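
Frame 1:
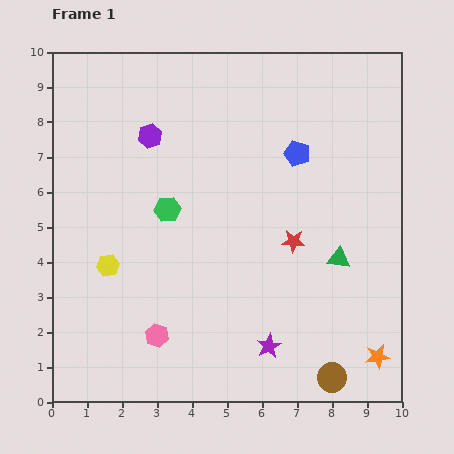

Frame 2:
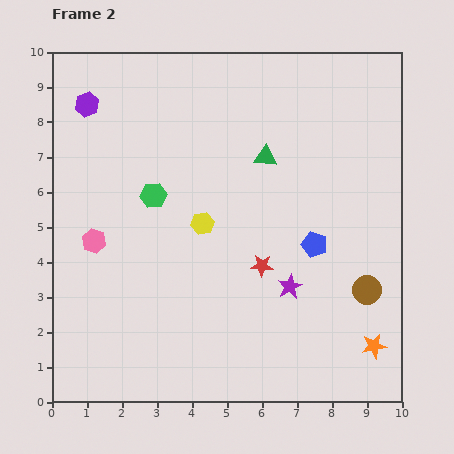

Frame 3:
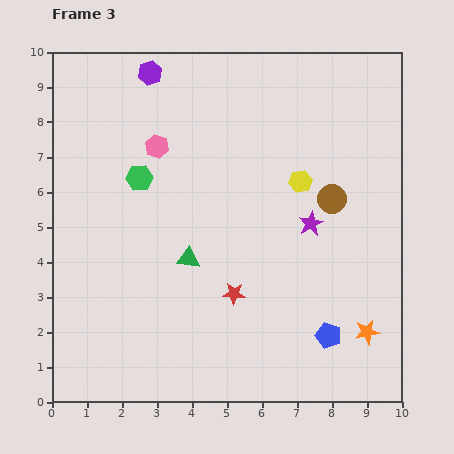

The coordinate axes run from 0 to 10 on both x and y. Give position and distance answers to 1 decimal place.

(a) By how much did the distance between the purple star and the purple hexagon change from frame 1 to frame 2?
+0.9

Distance in frame 1: 6.9. Distance in frame 2: 7.8.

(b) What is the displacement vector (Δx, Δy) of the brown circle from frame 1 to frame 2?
(1.0, 2.5)

The brown circle was at (8.0, 0.7) in frame 1 and (9.0, 3.2) in frame 2.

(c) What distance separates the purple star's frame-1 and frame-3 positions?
3.7

The purple star moved from (6.2, 1.6) to (7.4, 5.1), a distance of √(1.2² + 3.5²) ≈ 3.7.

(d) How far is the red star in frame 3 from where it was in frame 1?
2.3

The red star moved from (6.9, 4.6) to (5.2, 3.1), a distance of √(1.7² + 1.5²) ≈ 2.3.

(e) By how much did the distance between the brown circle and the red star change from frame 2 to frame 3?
+0.8

Distance in frame 2: 3.1. Distance in frame 3: 3.9.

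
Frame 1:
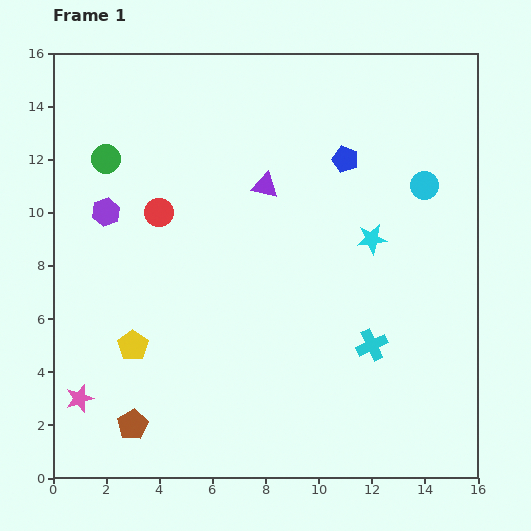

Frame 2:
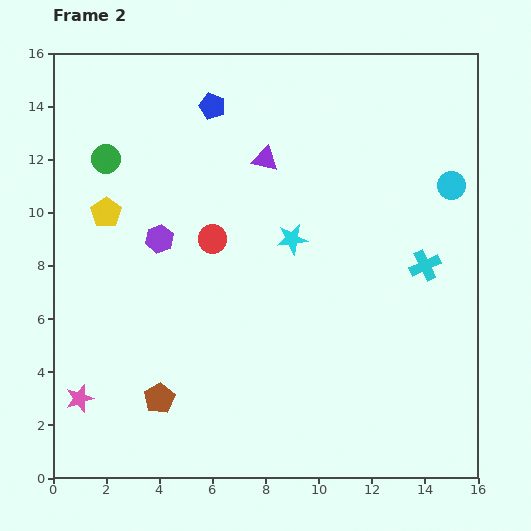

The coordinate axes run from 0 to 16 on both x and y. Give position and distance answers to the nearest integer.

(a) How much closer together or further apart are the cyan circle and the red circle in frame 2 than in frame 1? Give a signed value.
-1

Distance in frame 1: 10. Distance in frame 2: 9.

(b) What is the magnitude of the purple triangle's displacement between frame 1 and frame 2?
1

The purple triangle moved from (8, 11) to (8, 12), a distance of √(0² + 1²) ≈ 1.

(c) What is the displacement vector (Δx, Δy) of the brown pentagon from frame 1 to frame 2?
(1, 1)

The brown pentagon was at (3, 2) in frame 1 and (4, 3) in frame 2.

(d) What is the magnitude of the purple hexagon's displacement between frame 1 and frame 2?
2

The purple hexagon moved from (2, 10) to (4, 9), a distance of √(2² + 1²) ≈ 2.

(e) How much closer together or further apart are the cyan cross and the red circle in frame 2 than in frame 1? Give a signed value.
-1

Distance in frame 1: 9. Distance in frame 2: 8.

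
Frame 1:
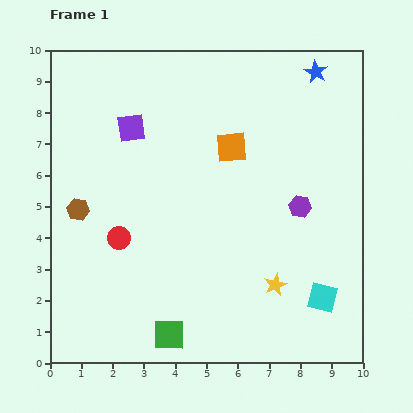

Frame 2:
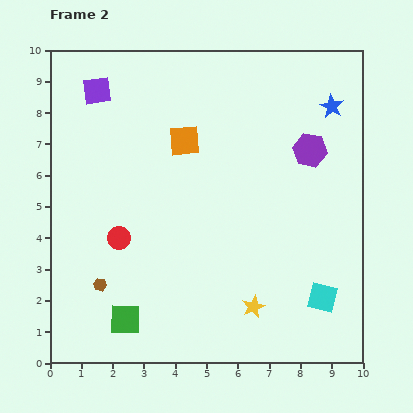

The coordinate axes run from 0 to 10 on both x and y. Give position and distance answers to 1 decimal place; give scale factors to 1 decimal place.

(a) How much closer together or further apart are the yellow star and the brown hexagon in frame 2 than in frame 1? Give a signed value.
-1.8

Distance in frame 1: 6.7. Distance in frame 2: 4.9.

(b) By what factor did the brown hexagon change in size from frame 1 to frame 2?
0.6×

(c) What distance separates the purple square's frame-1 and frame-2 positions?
1.6

The purple square moved from (2.6, 7.5) to (1.5, 8.7), a distance of √(1.1² + 1.2²) ≈ 1.6.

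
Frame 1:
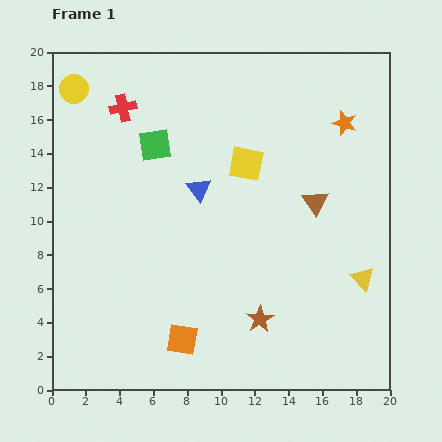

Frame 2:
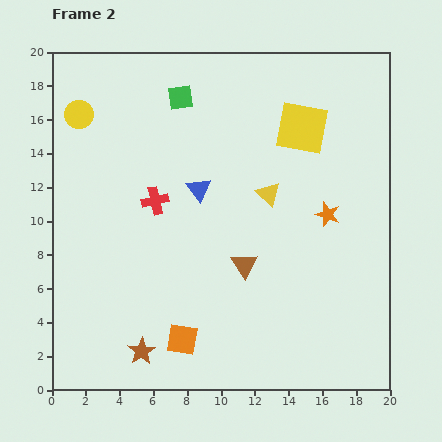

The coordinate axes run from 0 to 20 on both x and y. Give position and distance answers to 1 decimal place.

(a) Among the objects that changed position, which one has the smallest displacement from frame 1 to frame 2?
the yellow circle

(moved 1.5)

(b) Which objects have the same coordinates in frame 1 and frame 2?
the orange square, the blue triangle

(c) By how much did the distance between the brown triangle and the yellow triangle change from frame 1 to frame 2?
-0.9

Distance in frame 1: 5.3. Distance in frame 2: 4.4.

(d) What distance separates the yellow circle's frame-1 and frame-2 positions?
1.5

The yellow circle moved from (1.3, 17.8) to (1.6, 16.3), a distance of √(0.3² + 1.5²) ≈ 1.5.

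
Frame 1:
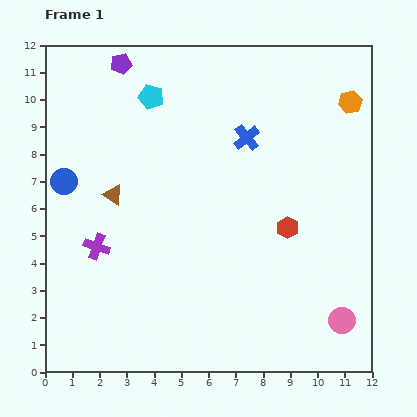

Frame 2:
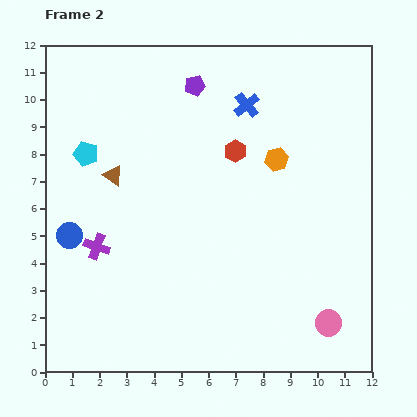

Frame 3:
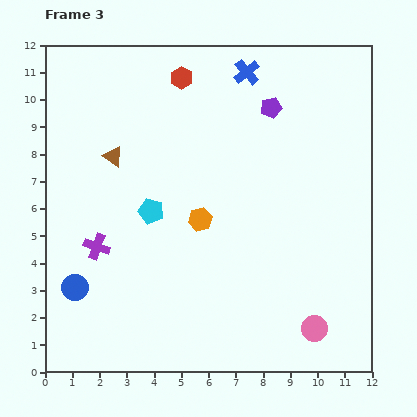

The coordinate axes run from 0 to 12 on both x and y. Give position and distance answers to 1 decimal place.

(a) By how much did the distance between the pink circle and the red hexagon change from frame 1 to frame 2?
+3.3

Distance in frame 1: 3.9. Distance in frame 2: 7.2.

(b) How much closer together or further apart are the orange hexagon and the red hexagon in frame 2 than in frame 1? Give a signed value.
-3.6

Distance in frame 1: 5.1. Distance in frame 2: 1.5.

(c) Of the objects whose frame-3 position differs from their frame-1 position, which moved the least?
the pink circle

(moved 1.0)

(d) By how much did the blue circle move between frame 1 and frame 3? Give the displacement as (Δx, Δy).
(0.4, -3.9)

The blue circle was at (0.7, 7.0) in frame 1 and (1.1, 3.1) in frame 3.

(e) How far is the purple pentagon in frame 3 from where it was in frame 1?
5.7

The purple pentagon moved from (2.8, 11.3) to (8.3, 9.7), a distance of √(5.5² + 1.6²) ≈ 5.7.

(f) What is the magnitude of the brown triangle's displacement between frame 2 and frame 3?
0.7

The brown triangle moved from (2.5, 7.2) to (2.5, 7.9), a distance of √(0.0² + 0.7²) ≈ 0.7.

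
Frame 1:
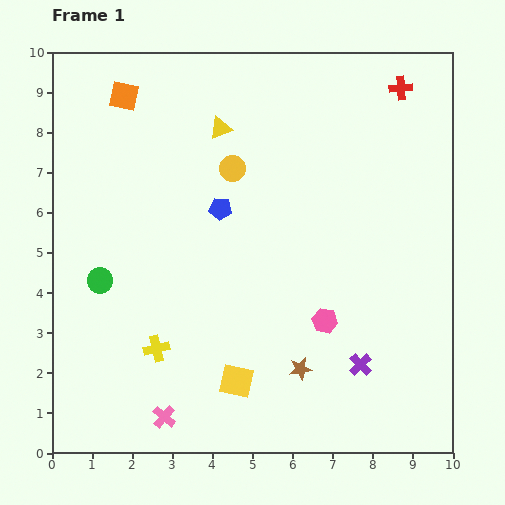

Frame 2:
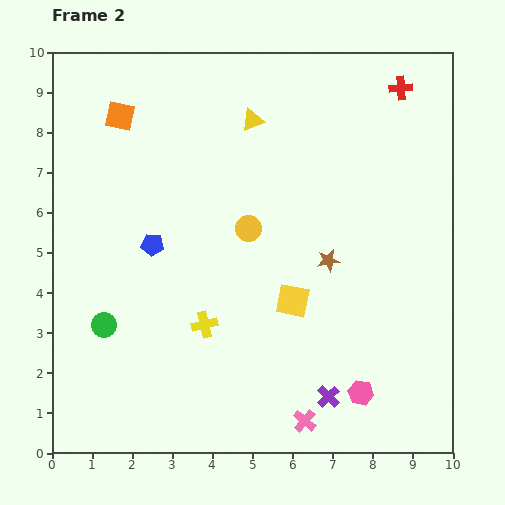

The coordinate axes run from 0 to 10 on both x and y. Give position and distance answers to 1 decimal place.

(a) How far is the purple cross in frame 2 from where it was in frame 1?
1.1

The purple cross moved from (7.7, 2.2) to (6.9, 1.4), a distance of √(0.8² + 0.8²) ≈ 1.1.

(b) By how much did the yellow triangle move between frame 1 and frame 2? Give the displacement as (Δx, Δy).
(0.8, 0.2)

The yellow triangle was at (4.2, 8.1) in frame 1 and (5.0, 8.3) in frame 2.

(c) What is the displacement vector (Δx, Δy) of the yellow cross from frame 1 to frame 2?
(1.2, 0.6)

The yellow cross was at (2.6, 2.6) in frame 1 and (3.8, 3.2) in frame 2.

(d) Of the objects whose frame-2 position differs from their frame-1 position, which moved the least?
the orange square

(moved 0.5)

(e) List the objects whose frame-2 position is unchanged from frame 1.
the red cross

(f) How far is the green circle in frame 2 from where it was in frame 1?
1.1

The green circle moved from (1.2, 4.3) to (1.3, 3.2), a distance of √(0.1² + 1.1²) ≈ 1.1.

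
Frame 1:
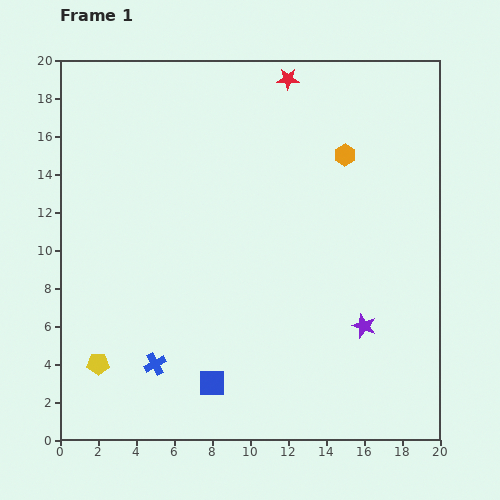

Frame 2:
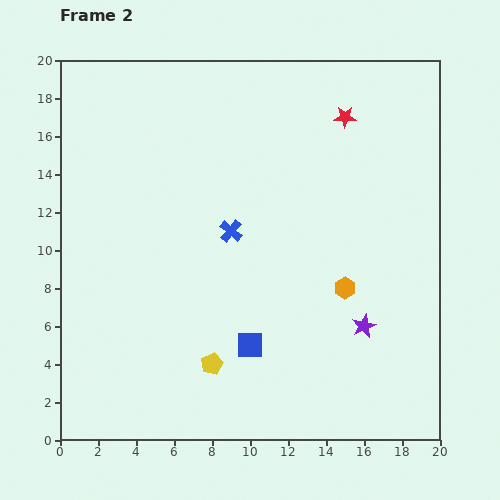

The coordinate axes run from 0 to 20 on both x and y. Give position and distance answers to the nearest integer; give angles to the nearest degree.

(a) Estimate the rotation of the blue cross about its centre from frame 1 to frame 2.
23° counter-clockwise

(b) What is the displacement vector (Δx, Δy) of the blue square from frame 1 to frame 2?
(2, 2)

The blue square was at (8, 3) in frame 1 and (10, 5) in frame 2.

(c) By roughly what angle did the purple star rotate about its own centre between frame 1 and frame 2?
28° clockwise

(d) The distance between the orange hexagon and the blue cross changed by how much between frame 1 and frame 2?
-8

Distance in frame 1: 15. Distance in frame 2: 7.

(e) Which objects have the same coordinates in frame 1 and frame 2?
the purple star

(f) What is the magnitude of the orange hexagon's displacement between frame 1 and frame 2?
7

The orange hexagon moved from (15, 15) to (15, 8), a distance of √(0² + 7²) ≈ 7.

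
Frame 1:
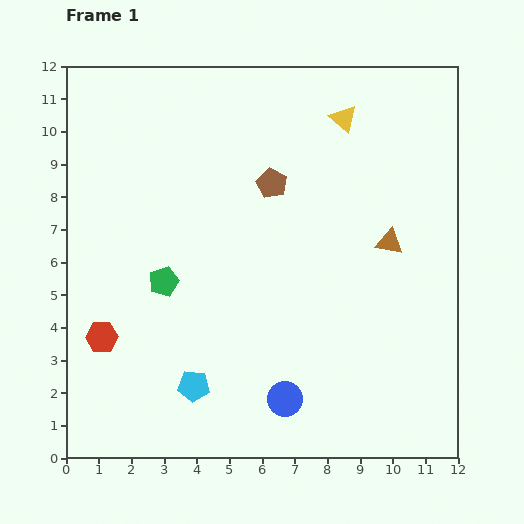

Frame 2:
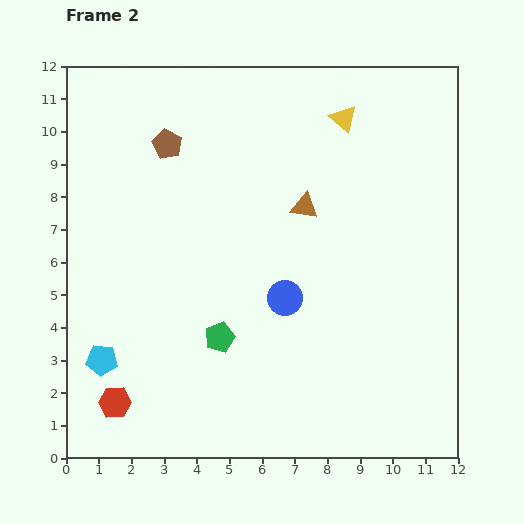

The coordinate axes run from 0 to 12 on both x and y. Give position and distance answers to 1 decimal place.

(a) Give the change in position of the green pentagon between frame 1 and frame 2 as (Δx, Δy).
(1.7, -1.7)

The green pentagon was at (3.0, 5.4) in frame 1 and (4.7, 3.7) in frame 2.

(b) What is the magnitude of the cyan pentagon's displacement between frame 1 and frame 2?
2.9

The cyan pentagon moved from (3.9, 2.2) to (1.1, 3.0), a distance of √(2.8² + 0.8²) ≈ 2.9.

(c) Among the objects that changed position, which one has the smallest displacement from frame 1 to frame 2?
the red hexagon

(moved 2.0)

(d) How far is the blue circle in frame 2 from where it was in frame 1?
3.1

The blue circle moved from (6.7, 1.8) to (6.7, 4.9), a distance of √(0.0² + 3.1²) ≈ 3.1.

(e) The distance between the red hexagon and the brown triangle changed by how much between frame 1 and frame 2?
-1.0

Distance in frame 1: 9.3. Distance in frame 2: 8.3.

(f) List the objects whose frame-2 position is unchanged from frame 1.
the yellow triangle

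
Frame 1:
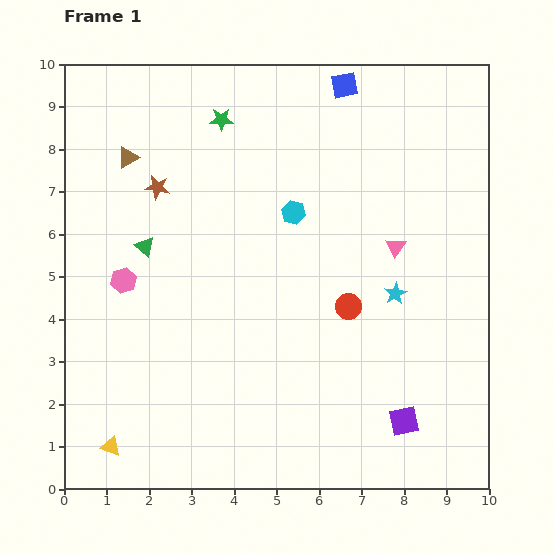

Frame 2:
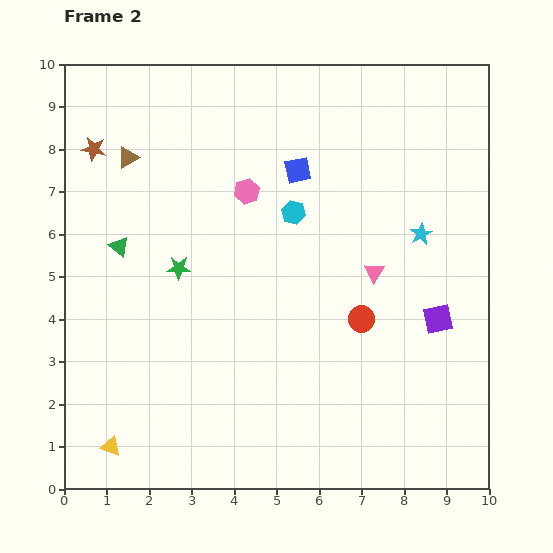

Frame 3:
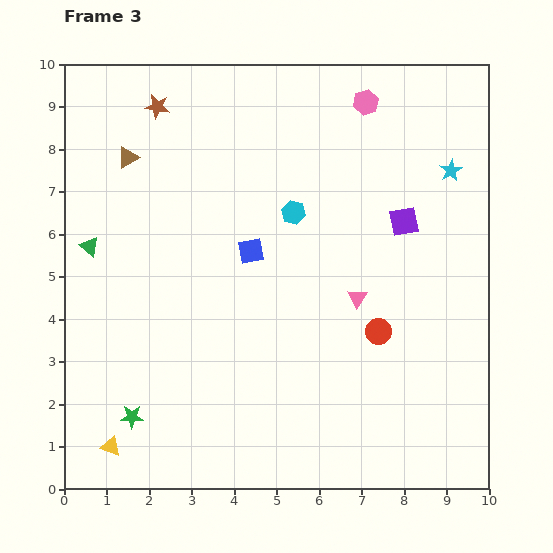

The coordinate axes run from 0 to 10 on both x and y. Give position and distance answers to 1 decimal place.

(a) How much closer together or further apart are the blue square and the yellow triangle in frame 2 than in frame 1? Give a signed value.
-2.3

Distance in frame 1: 10.1. Distance in frame 2: 7.8.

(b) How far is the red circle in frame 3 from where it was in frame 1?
0.9

The red circle moved from (6.7, 4.3) to (7.4, 3.7), a distance of √(0.7² + 0.6²) ≈ 0.9.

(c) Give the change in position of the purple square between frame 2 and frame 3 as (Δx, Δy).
(-0.8, 2.3)

The purple square was at (8.8, 4.0) in frame 2 and (8.0, 6.3) in frame 3.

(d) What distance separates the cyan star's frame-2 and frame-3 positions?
1.7

The cyan star moved from (8.4, 6.0) to (9.1, 7.5), a distance of √(0.7² + 1.5²) ≈ 1.7.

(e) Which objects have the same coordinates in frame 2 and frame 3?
the brown triangle, the yellow triangle, the cyan hexagon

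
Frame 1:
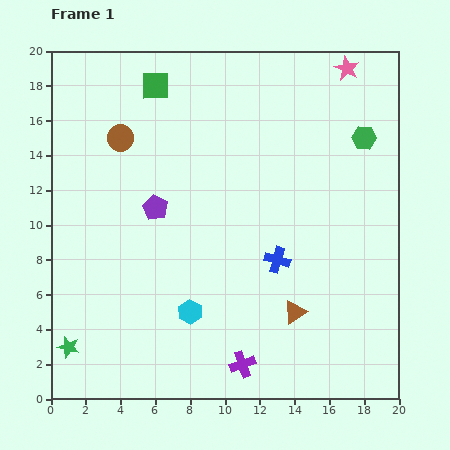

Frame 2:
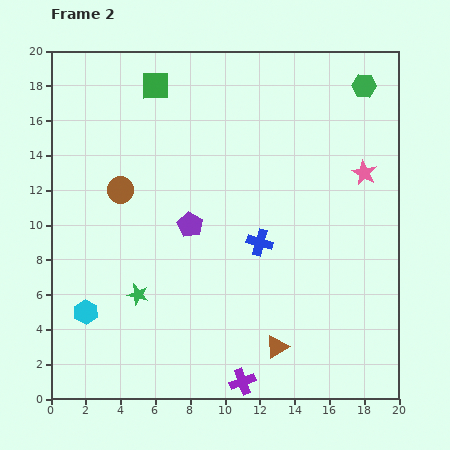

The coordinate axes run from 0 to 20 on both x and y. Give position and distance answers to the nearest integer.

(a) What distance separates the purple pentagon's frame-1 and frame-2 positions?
2

The purple pentagon moved from (6, 11) to (8, 10), a distance of √(2² + 1²) ≈ 2.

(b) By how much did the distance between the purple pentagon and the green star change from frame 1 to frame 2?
-4

Distance in frame 1: 9. Distance in frame 2: 5.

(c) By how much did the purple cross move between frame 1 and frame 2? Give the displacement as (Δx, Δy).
(0, -1)

The purple cross was at (11, 2) in frame 1 and (11, 1) in frame 2.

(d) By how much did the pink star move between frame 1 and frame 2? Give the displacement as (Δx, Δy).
(1, -6)

The pink star was at (17, 19) in frame 1 and (18, 13) in frame 2.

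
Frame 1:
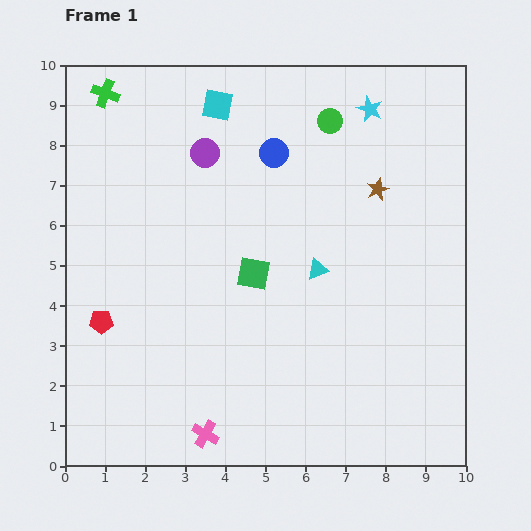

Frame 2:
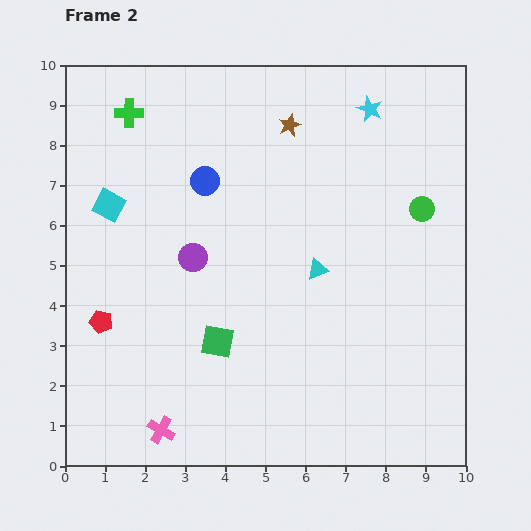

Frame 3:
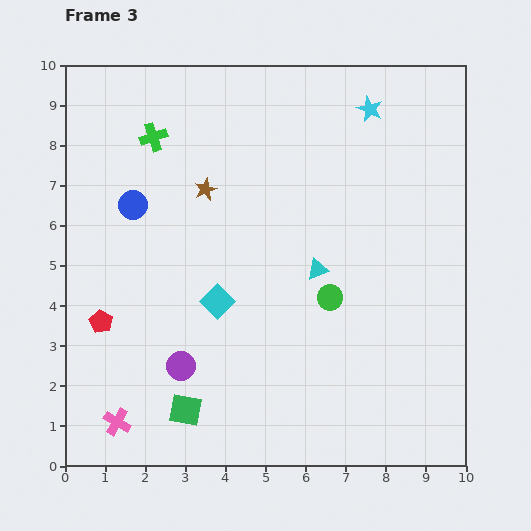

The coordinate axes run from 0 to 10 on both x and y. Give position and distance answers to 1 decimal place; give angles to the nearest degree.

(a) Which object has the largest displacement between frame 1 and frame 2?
the cyan square

(moved 3.7; next 3.2)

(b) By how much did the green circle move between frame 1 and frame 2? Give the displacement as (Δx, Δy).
(2.3, -2.2)

The green circle was at (6.6, 8.6) in frame 1 and (8.9, 6.4) in frame 2.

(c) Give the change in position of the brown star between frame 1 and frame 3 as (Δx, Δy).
(-4.3, 0.0)

The brown star was at (7.8, 6.9) in frame 1 and (3.5, 6.9) in frame 3.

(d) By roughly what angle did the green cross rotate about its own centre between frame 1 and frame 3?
39° counter-clockwise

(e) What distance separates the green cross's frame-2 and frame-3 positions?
0.8

The green cross moved from (1.6, 8.8) to (2.2, 8.2), a distance of √(0.6² + 0.6²) ≈ 0.8.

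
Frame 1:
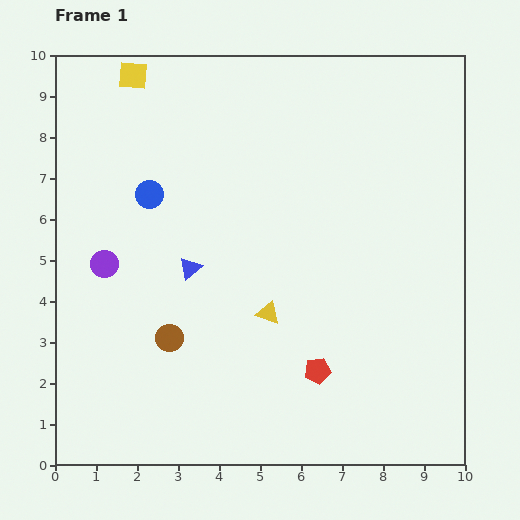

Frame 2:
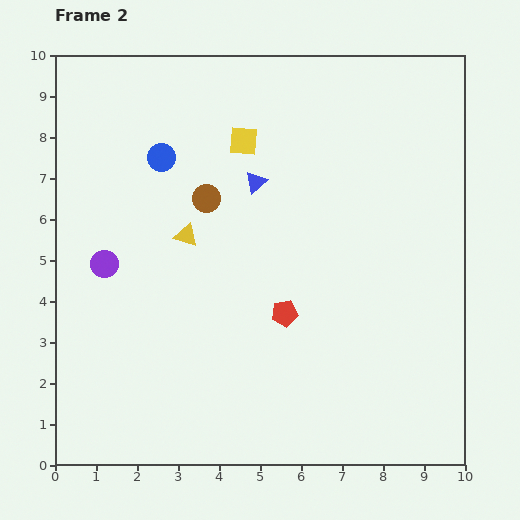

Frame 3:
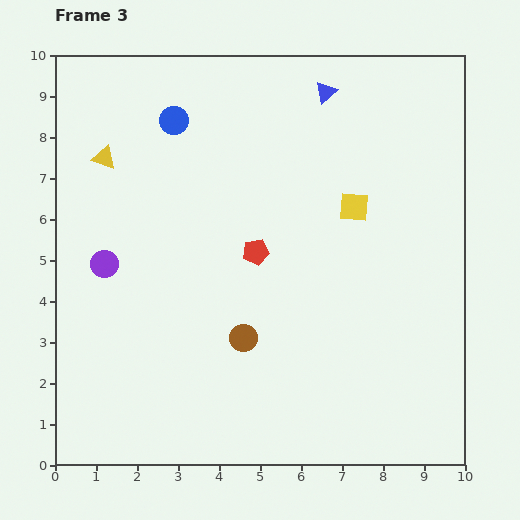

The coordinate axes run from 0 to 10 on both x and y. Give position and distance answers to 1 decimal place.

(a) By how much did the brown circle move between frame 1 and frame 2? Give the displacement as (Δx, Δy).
(0.9, 3.4)

The brown circle was at (2.8, 3.1) in frame 1 and (3.7, 6.5) in frame 2.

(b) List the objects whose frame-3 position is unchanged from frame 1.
the purple circle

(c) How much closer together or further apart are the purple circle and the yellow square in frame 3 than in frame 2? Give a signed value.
+1.8

Distance in frame 2: 4.5. Distance in frame 3: 6.3.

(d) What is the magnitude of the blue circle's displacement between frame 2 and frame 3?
0.9

The blue circle moved from (2.6, 7.5) to (2.9, 8.4), a distance of √(0.3² + 0.9²) ≈ 0.9.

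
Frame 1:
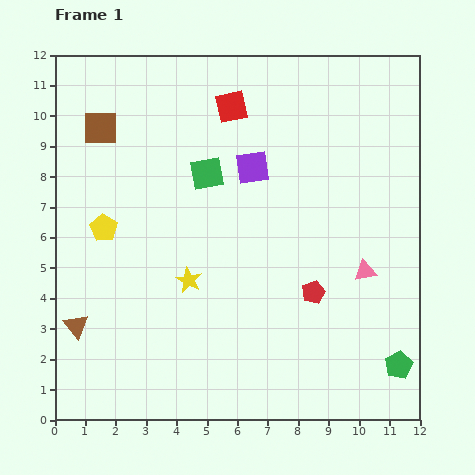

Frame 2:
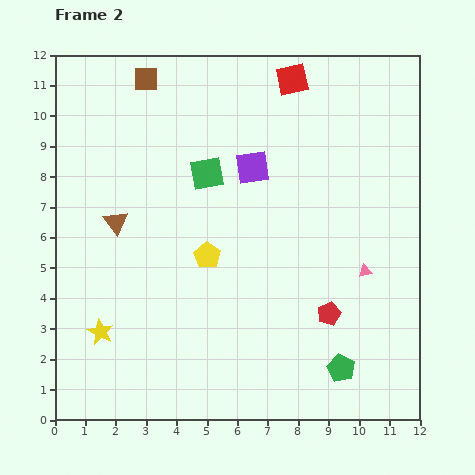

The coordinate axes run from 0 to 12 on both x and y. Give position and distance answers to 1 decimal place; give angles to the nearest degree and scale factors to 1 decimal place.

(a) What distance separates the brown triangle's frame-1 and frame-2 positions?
3.6

The brown triangle moved from (0.7, 3.1) to (2.0, 6.5), a distance of √(1.3² + 3.4²) ≈ 3.6.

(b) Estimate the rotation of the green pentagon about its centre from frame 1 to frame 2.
17° counter-clockwise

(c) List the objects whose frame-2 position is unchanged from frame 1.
the purple square, the green square, the pink triangle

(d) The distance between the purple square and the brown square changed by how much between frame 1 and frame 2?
-0.7

Distance in frame 1: 5.2. Distance in frame 2: 4.5.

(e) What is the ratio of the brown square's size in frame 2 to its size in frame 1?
0.7×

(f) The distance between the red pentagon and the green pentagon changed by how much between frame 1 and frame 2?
-1.9

Distance in frame 1: 3.7. Distance in frame 2: 1.8.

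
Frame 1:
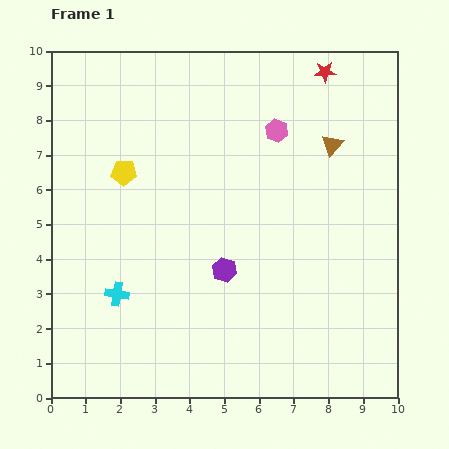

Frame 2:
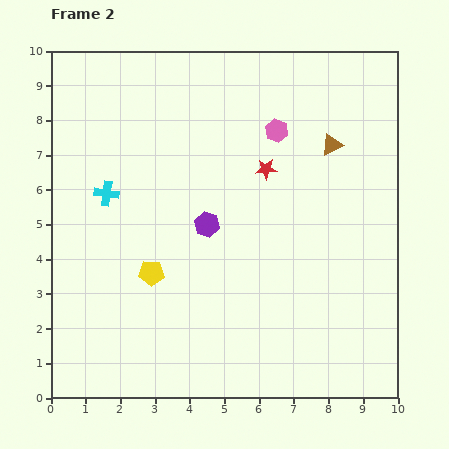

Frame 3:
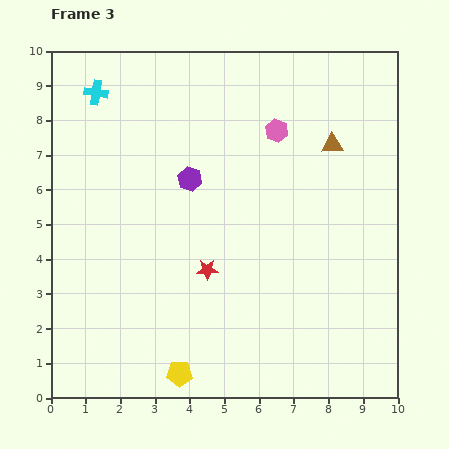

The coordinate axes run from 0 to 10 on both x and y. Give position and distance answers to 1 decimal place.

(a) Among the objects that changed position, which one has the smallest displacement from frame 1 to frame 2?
the purple hexagon

(moved 1.4)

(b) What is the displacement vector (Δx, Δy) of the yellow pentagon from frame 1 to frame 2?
(0.8, -2.9)

The yellow pentagon was at (2.1, 6.5) in frame 1 and (2.9, 3.6) in frame 2.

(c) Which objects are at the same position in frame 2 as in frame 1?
the brown triangle, the pink hexagon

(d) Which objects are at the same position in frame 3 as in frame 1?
the brown triangle, the pink hexagon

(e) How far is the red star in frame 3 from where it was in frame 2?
3.4

The red star moved from (6.2, 6.6) to (4.5, 3.7), a distance of √(1.7² + 2.9²) ≈ 3.4.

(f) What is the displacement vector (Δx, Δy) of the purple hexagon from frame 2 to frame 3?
(-0.5, 1.3)

The purple hexagon was at (4.5, 5.0) in frame 2 and (4.0, 6.3) in frame 3.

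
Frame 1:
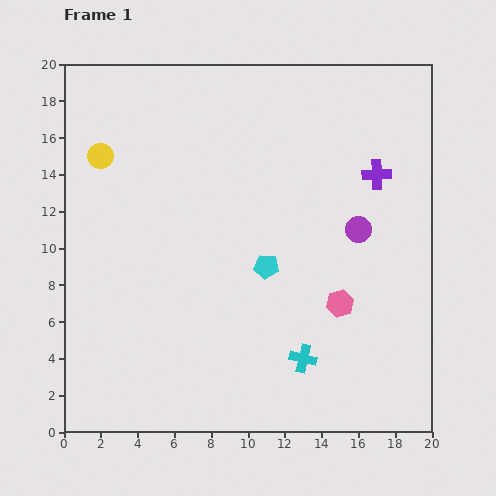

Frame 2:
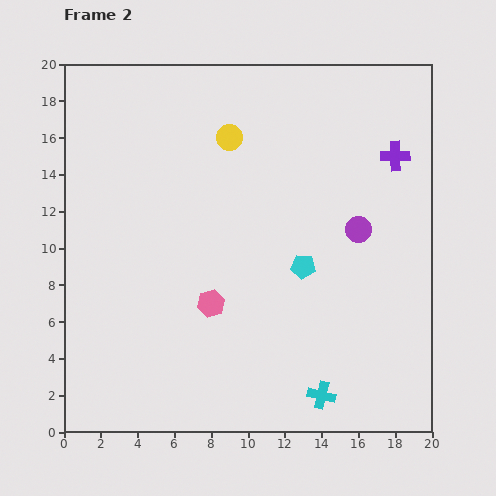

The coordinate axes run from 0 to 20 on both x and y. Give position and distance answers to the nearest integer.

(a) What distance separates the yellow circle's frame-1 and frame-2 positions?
7

The yellow circle moved from (2, 15) to (9, 16), a distance of √(7² + 1²) ≈ 7.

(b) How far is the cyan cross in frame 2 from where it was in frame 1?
2

The cyan cross moved from (13, 4) to (14, 2), a distance of √(1² + 2²) ≈ 2.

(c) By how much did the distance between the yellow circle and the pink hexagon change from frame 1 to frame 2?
-6

Distance in frame 1: 15. Distance in frame 2: 9.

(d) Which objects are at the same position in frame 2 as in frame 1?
the purple circle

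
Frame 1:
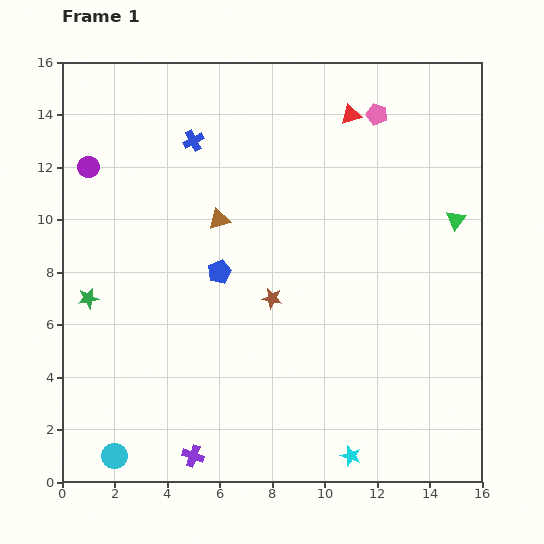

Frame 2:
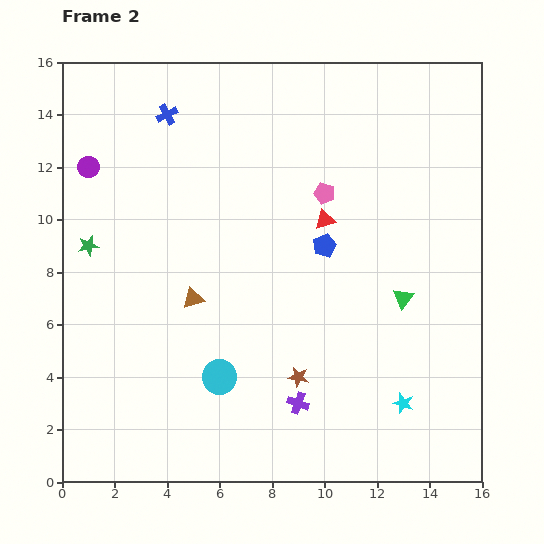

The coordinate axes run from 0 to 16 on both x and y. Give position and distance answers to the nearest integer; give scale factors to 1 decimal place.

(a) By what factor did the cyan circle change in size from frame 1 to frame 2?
1.4×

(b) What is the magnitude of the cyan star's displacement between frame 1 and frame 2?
3

The cyan star moved from (11, 1) to (13, 3), a distance of √(2² + 2²) ≈ 3.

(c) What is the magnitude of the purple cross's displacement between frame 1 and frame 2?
4

The purple cross moved from (5, 1) to (9, 3), a distance of √(4² + 2²) ≈ 4.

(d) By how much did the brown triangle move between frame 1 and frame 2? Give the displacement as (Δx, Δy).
(-1, -3)

The brown triangle was at (6, 10) in frame 1 and (5, 7) in frame 2.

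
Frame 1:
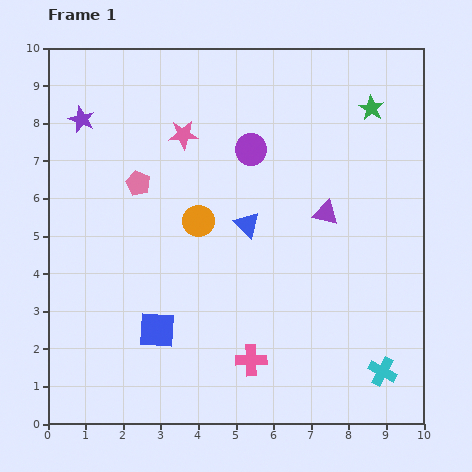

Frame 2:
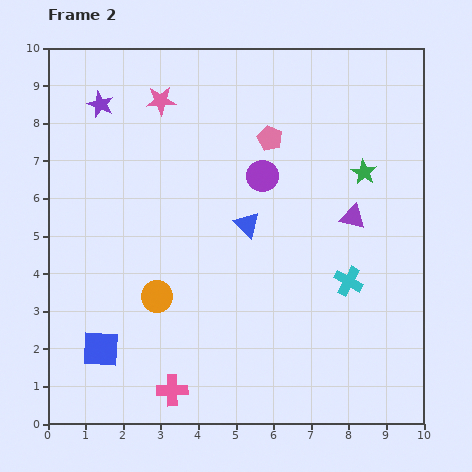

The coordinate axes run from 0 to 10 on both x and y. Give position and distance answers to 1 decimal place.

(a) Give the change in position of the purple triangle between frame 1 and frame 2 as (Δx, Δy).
(0.7, -0.1)

The purple triangle was at (7.4, 5.6) in frame 1 and (8.1, 5.5) in frame 2.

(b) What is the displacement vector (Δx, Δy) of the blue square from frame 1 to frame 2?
(-1.5, -0.5)

The blue square was at (2.9, 2.5) in frame 1 and (1.4, 2.0) in frame 2.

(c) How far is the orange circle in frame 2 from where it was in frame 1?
2.3

The orange circle moved from (4.0, 5.4) to (2.9, 3.4), a distance of √(1.1² + 2.0²) ≈ 2.3.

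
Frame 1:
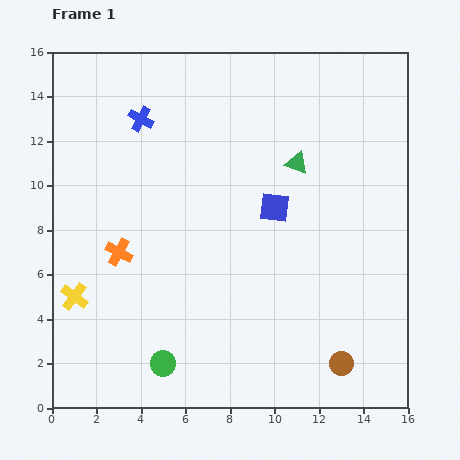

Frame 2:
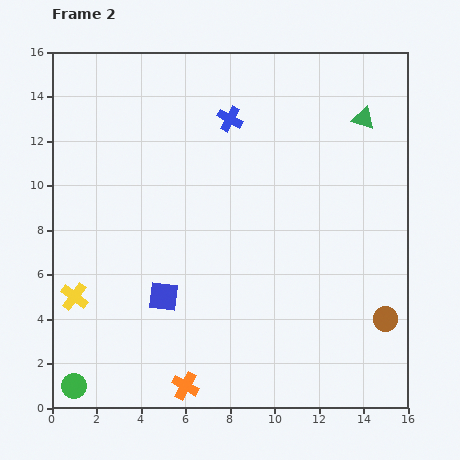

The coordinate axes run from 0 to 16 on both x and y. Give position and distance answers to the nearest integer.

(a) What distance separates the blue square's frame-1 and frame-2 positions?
6

The blue square moved from (10, 9) to (5, 5), a distance of √(5² + 4²) ≈ 6.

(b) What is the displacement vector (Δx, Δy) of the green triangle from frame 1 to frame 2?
(3, 2)

The green triangle was at (11, 11) in frame 1 and (14, 13) in frame 2.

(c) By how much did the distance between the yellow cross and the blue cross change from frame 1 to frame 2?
+2

Distance in frame 1: 9. Distance in frame 2: 11.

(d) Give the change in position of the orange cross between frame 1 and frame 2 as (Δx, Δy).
(3, -6)

The orange cross was at (3, 7) in frame 1 and (6, 1) in frame 2.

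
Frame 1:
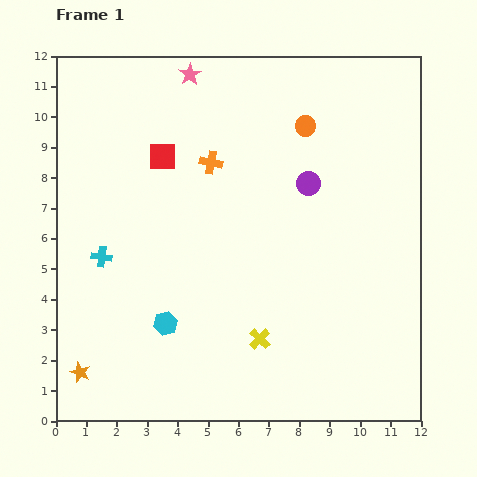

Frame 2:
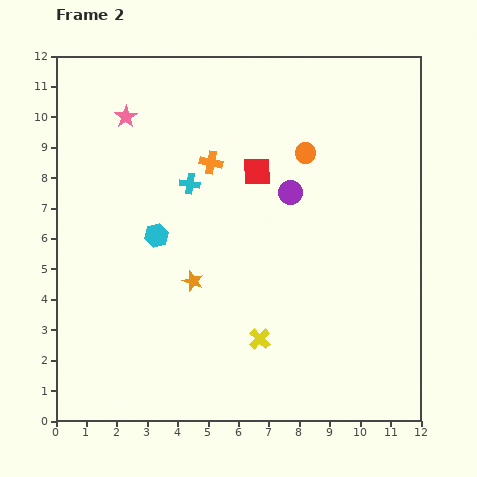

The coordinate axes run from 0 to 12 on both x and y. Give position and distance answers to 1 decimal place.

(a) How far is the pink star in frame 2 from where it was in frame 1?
2.5

The pink star moved from (4.4, 11.4) to (2.3, 10.0), a distance of √(2.1² + 1.4²) ≈ 2.5.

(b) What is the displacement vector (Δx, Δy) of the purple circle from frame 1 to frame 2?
(-0.6, -0.3)

The purple circle was at (8.3, 7.8) in frame 1 and (7.7, 7.5) in frame 2.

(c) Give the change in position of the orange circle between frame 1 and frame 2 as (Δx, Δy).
(0.0, -0.9)

The orange circle was at (8.2, 9.7) in frame 1 and (8.2, 8.8) in frame 2.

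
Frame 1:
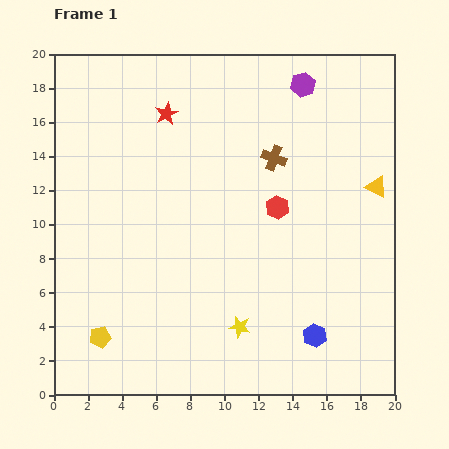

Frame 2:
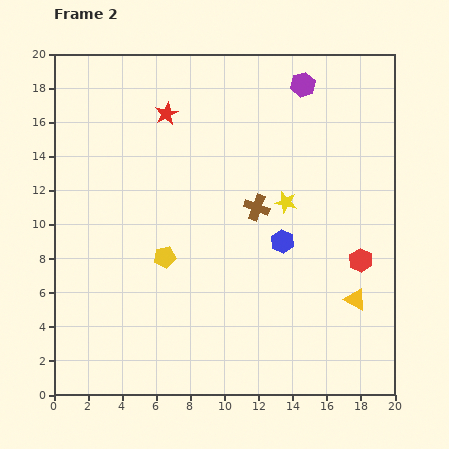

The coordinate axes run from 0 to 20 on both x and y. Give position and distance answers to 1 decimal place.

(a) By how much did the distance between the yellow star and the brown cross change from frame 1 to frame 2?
-8.4

Distance in frame 1: 10.1. Distance in frame 2: 1.7.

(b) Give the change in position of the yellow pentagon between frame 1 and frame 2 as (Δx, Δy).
(3.8, 4.7)

The yellow pentagon was at (2.7, 3.4) in frame 1 and (6.5, 8.1) in frame 2.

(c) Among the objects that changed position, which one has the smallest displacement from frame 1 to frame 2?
the brown cross

(moved 3.1)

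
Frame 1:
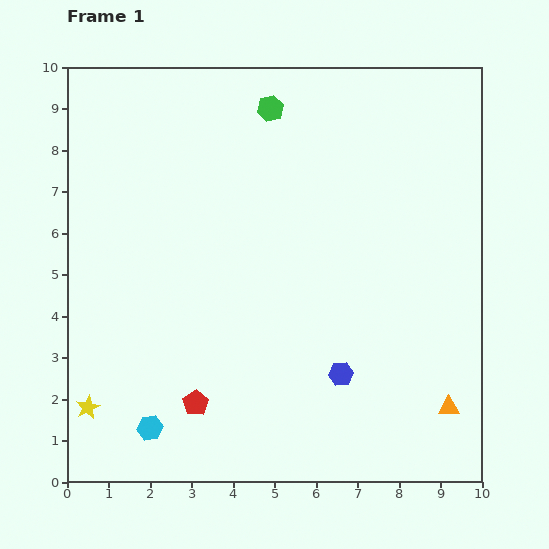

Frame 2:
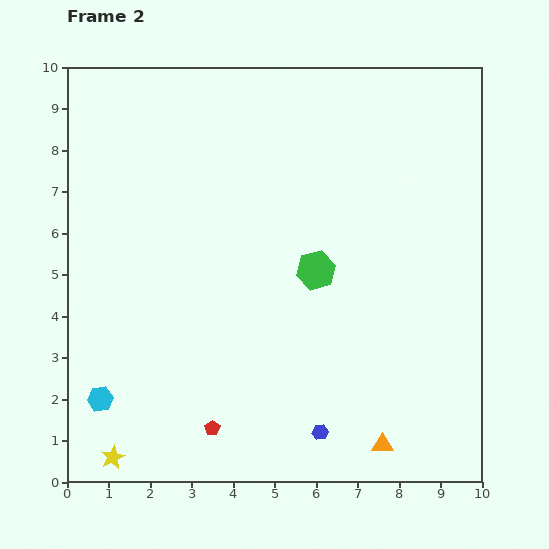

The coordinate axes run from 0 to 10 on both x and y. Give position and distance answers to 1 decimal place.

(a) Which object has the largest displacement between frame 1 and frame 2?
the green hexagon

(moved 4.1; next 1.8)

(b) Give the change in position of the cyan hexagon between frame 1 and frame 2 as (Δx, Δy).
(-1.2, 0.7)

The cyan hexagon was at (2.0, 1.3) in frame 1 and (0.8, 2.0) in frame 2.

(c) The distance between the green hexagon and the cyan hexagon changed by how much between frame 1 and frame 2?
-2.1

Distance in frame 1: 8.2. Distance in frame 2: 6.1.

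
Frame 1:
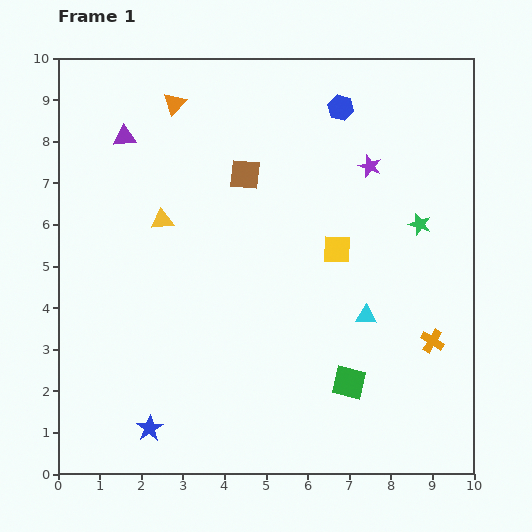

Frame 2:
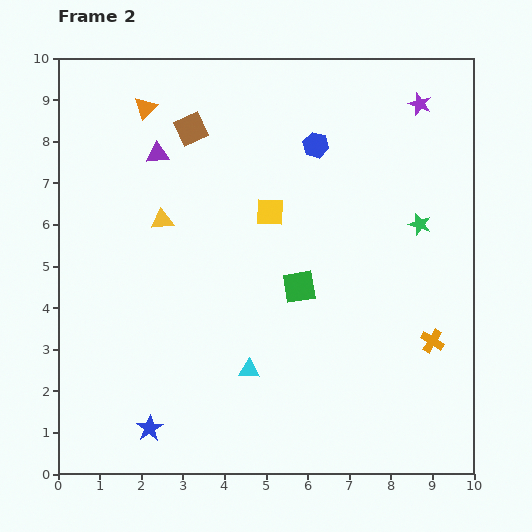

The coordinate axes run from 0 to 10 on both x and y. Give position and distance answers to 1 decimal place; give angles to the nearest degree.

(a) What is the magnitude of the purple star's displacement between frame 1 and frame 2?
1.9

The purple star moved from (7.5, 7.4) to (8.7, 8.9), a distance of √(1.2² + 1.5²) ≈ 1.9.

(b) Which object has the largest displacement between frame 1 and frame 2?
the cyan triangle

(moved 3.1; next 2.6)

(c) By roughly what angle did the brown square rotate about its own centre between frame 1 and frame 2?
31° counter-clockwise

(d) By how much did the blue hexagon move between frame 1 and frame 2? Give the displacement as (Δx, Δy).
(-0.6, -0.9)

The blue hexagon was at (6.8, 8.8) in frame 1 and (6.2, 7.9) in frame 2.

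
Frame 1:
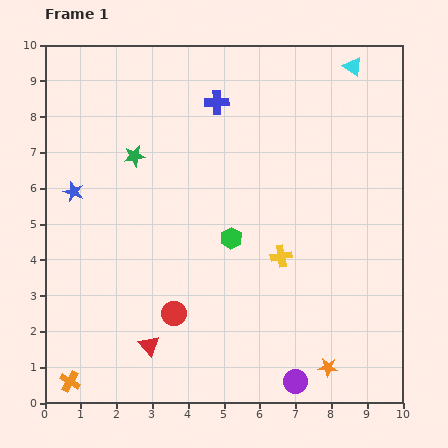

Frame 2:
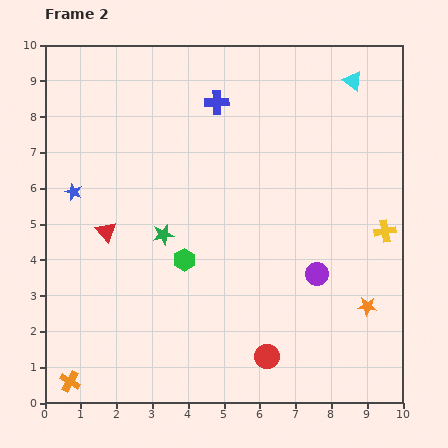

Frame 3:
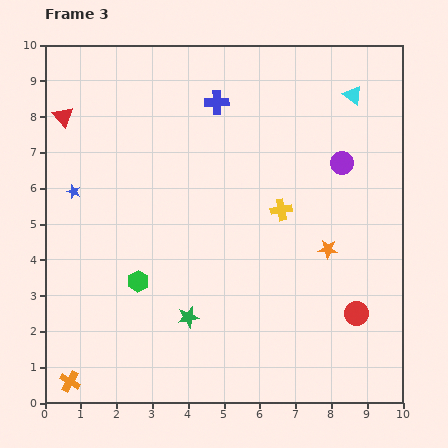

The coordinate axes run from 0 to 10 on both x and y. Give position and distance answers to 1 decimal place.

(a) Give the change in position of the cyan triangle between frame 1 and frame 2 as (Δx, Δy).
(0.0, -0.4)

The cyan triangle was at (8.6, 9.4) in frame 1 and (8.6, 9.0) in frame 2.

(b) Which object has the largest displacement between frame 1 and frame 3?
the red triangle

(moved 6.8; next 6.2)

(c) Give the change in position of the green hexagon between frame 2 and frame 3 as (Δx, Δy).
(-1.3, -0.6)

The green hexagon was at (3.9, 4.0) in frame 2 and (2.6, 3.4) in frame 3.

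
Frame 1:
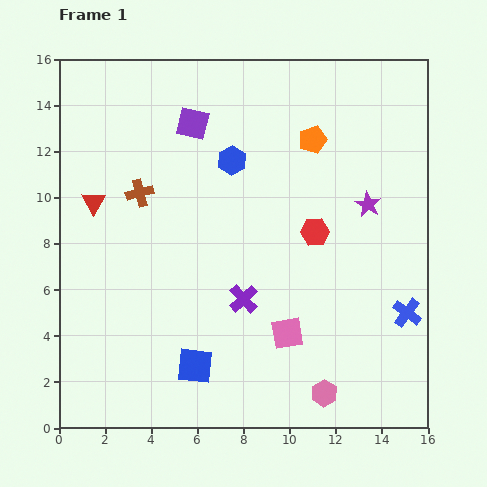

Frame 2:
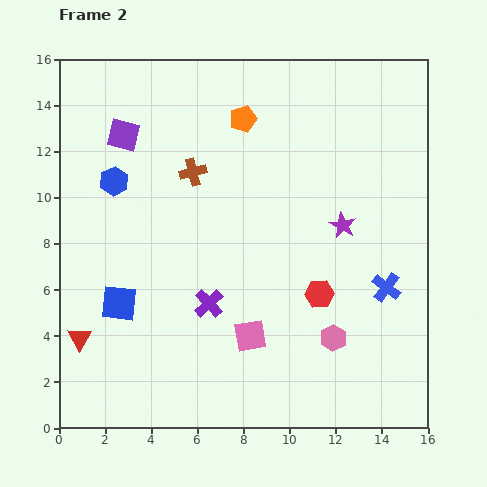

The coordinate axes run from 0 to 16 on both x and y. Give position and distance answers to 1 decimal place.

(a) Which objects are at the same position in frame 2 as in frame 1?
none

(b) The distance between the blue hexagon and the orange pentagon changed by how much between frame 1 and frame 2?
+2.6

Distance in frame 1: 3.6. Distance in frame 2: 6.2.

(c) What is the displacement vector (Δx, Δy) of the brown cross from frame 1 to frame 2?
(2.3, 0.9)

The brown cross was at (3.5, 10.2) in frame 1 and (5.8, 11.1) in frame 2.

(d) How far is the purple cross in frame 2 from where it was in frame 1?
1.5

The purple cross moved from (8.0, 5.6) to (6.5, 5.4), a distance of √(1.5² + 0.2²) ≈ 1.5.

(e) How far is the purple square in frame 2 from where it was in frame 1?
3.0

The purple square moved from (5.8, 13.2) to (2.8, 12.7), a distance of √(3.0² + 0.5²) ≈ 3.0.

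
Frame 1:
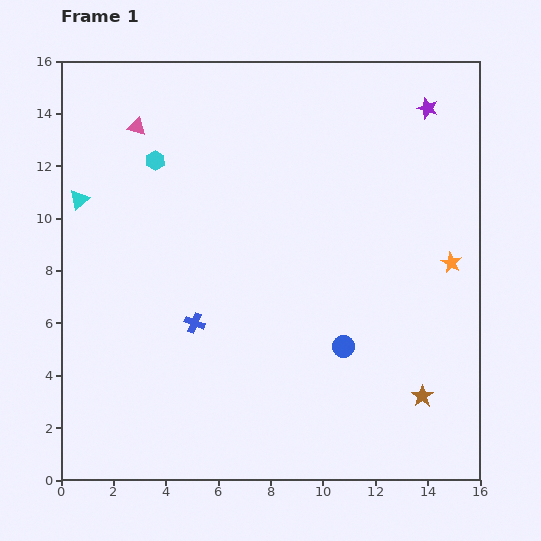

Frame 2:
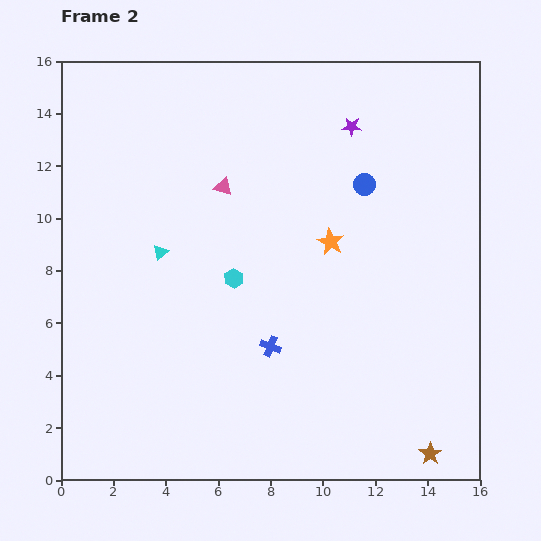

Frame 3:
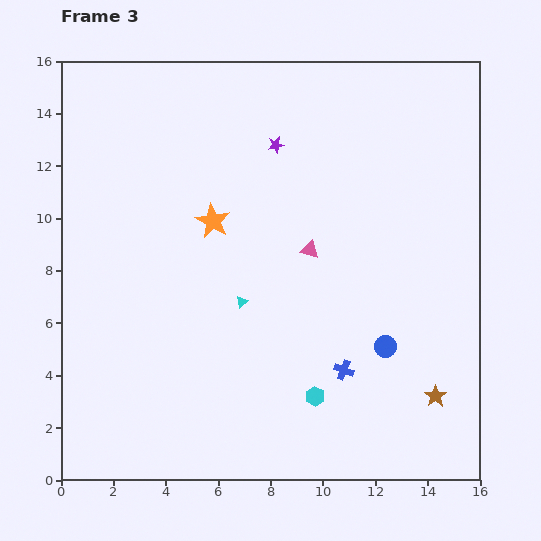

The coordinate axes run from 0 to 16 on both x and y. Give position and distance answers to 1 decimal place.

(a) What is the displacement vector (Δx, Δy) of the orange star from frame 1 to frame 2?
(-4.6, 0.8)

The orange star was at (14.9, 8.3) in frame 1 and (10.3, 9.1) in frame 2.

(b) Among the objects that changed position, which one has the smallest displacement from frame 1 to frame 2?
the brown star

(moved 2.2)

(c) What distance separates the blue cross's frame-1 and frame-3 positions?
6.0

The blue cross moved from (5.1, 6.0) to (10.8, 4.2), a distance of √(5.7² + 1.8²) ≈ 6.0.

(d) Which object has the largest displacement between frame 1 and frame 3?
the cyan hexagon

(moved 10.9; next 9.2)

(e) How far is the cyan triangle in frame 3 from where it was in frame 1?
7.3

The cyan triangle moved from (0.7, 10.7) to (6.9, 6.8), a distance of √(6.2² + 3.9²) ≈ 7.3.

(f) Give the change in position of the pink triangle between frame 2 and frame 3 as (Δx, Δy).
(3.3, -2.4)

The pink triangle was at (6.2, 11.2) in frame 2 and (9.5, 8.8) in frame 3.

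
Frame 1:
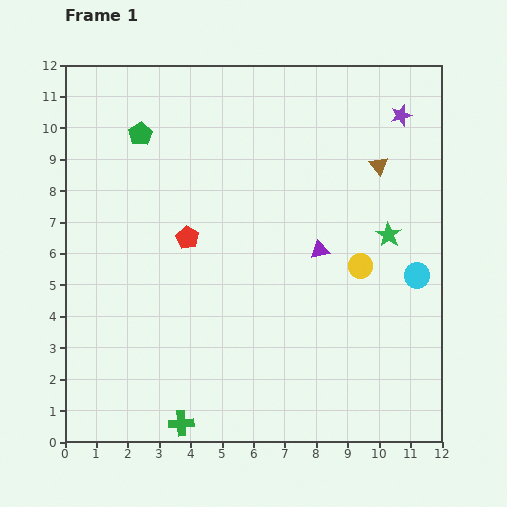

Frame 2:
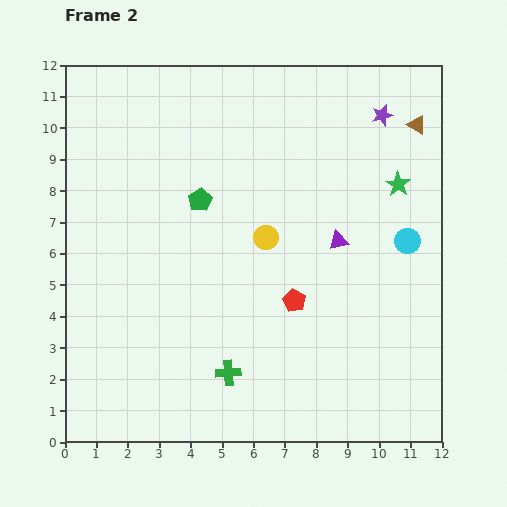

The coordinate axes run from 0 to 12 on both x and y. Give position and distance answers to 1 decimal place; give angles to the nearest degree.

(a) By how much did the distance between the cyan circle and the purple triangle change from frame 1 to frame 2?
-1.0

Distance in frame 1: 3.2. Distance in frame 2: 2.2.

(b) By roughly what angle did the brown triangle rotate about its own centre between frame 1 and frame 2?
19° counter-clockwise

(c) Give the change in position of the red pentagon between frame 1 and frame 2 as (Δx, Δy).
(3.4, -2.0)

The red pentagon was at (3.9, 6.5) in frame 1 and (7.3, 4.5) in frame 2.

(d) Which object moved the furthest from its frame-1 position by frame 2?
the red pentagon

(moved 3.9; next 3.1)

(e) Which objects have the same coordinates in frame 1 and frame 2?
none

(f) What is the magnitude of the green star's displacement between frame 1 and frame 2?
1.6

The green star moved from (10.3, 6.6) to (10.6, 8.2), a distance of √(0.3² + 1.6²) ≈ 1.6.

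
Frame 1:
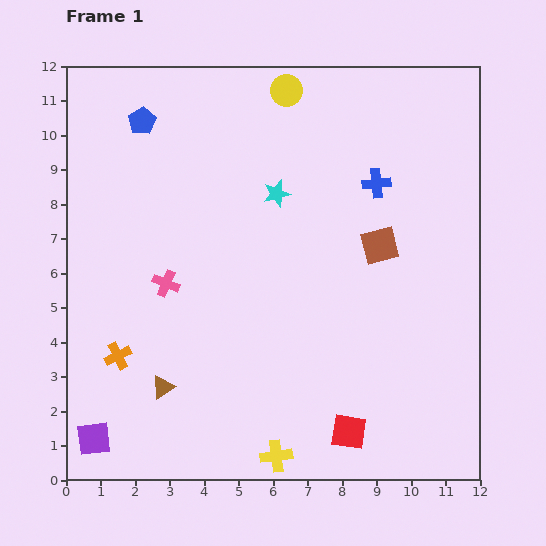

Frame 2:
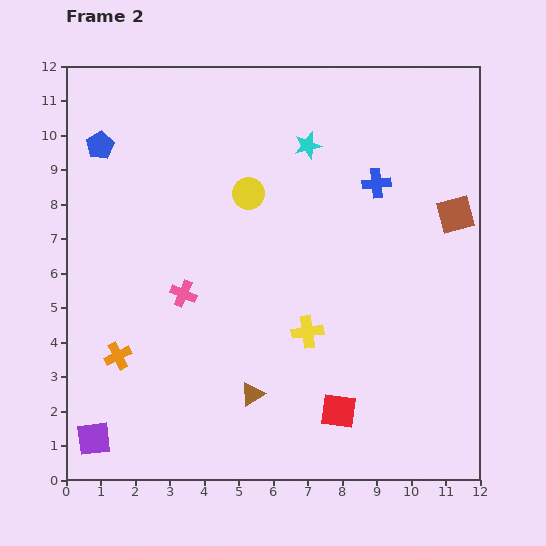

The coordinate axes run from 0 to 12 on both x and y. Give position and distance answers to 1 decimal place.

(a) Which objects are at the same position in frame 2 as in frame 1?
the blue cross, the purple square, the orange cross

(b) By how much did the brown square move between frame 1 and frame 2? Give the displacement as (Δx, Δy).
(2.2, 0.9)

The brown square was at (9.1, 6.8) in frame 1 and (11.3, 7.7) in frame 2.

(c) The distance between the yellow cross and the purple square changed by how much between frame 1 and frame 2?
+1.6

Distance in frame 1: 5.3. Distance in frame 2: 6.9.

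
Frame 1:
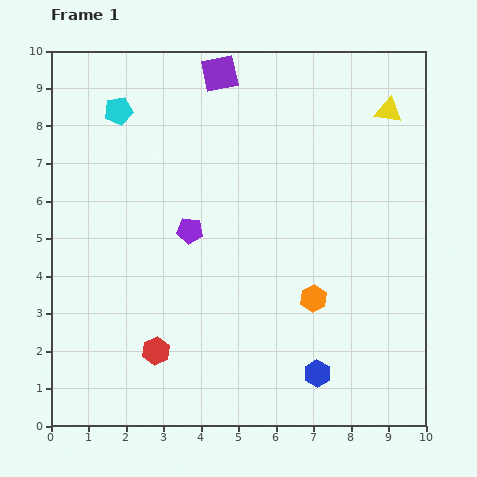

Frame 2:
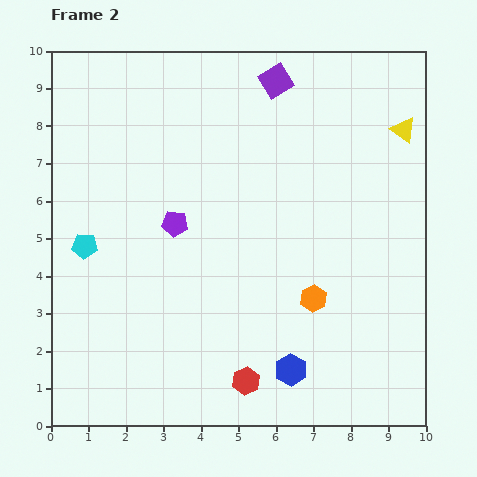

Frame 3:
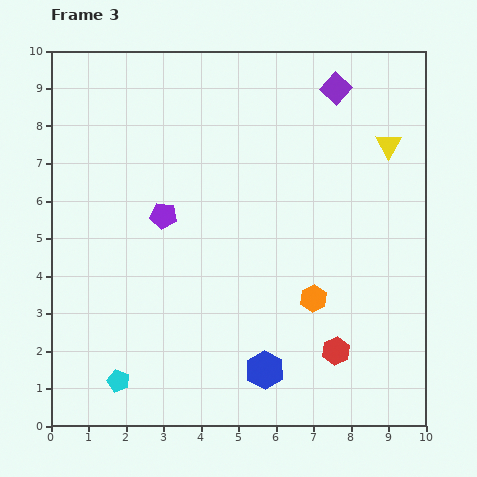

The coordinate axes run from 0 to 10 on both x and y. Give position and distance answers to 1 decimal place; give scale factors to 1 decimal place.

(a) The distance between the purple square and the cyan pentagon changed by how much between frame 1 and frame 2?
+3.8

Distance in frame 1: 2.9. Distance in frame 2: 6.7.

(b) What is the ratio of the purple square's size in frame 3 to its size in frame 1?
0.8×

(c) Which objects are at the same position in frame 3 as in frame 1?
the orange hexagon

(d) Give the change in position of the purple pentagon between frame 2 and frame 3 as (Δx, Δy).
(-0.3, 0.2)

The purple pentagon was at (3.3, 5.4) in frame 2 and (3.0, 5.6) in frame 3.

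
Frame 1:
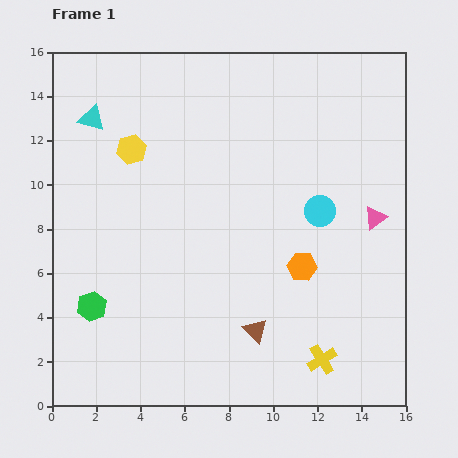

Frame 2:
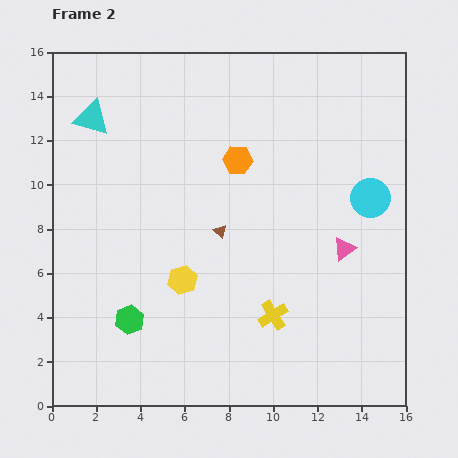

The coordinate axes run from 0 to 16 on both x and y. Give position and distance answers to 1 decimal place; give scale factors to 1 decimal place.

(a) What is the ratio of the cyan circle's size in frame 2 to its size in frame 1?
1.3×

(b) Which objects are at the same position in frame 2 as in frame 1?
the cyan triangle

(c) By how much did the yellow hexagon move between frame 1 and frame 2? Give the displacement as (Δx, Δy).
(2.3, -5.9)

The yellow hexagon was at (3.6, 11.6) in frame 1 and (5.9, 5.7) in frame 2.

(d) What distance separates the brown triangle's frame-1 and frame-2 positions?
4.8

The brown triangle moved from (9.2, 3.4) to (7.6, 7.9), a distance of √(1.6² + 4.5²) ≈ 4.8.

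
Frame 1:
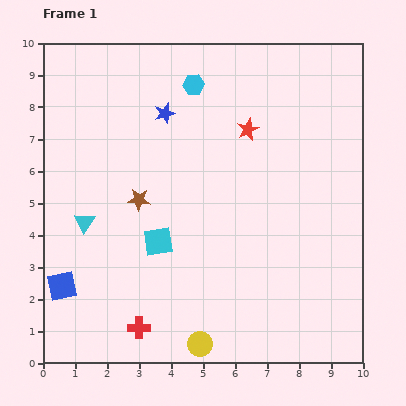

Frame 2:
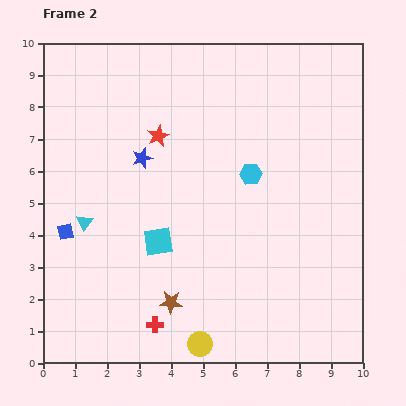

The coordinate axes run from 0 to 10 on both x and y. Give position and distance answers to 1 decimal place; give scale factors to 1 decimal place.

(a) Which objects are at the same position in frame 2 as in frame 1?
the cyan triangle, the yellow circle, the cyan square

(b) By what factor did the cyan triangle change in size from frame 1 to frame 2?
0.8×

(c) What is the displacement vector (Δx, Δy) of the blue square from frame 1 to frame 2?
(0.1, 1.7)

The blue square was at (0.6, 2.4) in frame 1 and (0.7, 4.1) in frame 2.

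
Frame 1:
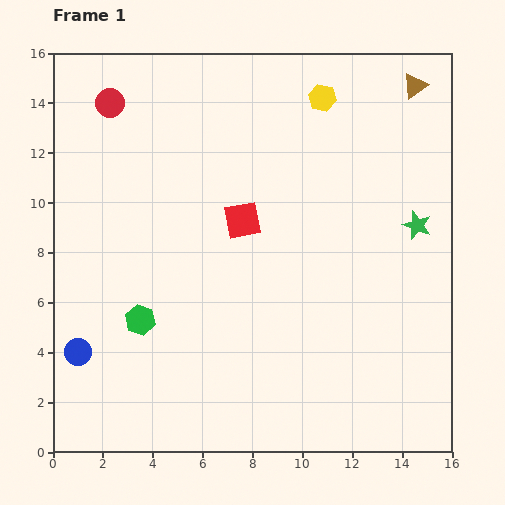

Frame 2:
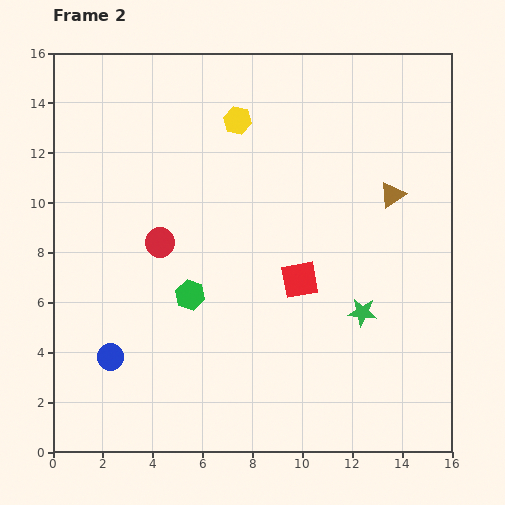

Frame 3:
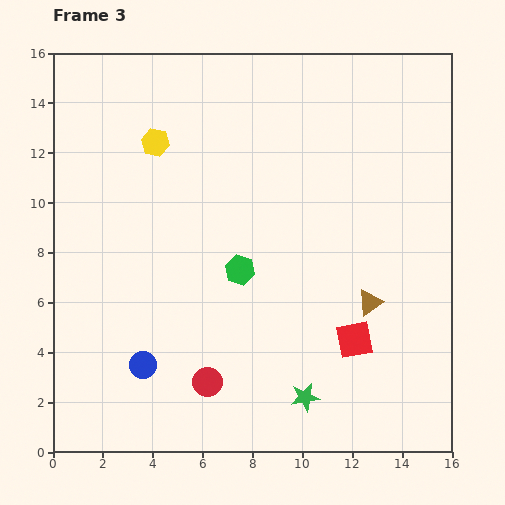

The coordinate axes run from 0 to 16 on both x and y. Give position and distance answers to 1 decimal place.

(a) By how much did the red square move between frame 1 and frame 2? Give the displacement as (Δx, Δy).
(2.3, -2.4)

The red square was at (7.6, 9.3) in frame 1 and (9.9, 6.9) in frame 2.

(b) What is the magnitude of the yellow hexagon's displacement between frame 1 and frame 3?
6.9

The yellow hexagon moved from (10.8, 14.2) to (4.1, 12.4), a distance of √(6.7² + 1.8²) ≈ 6.9.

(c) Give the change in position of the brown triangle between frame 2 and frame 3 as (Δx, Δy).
(-0.9, -4.3)

The brown triangle was at (13.6, 10.3) in frame 2 and (12.7, 6.0) in frame 3.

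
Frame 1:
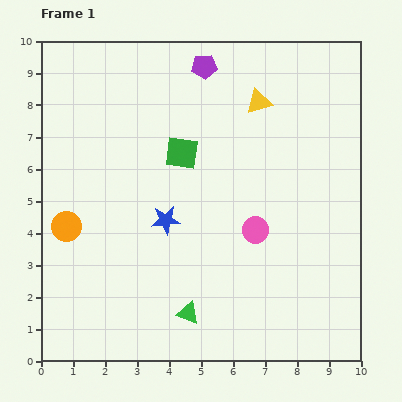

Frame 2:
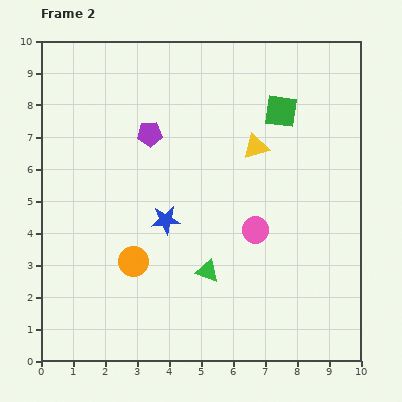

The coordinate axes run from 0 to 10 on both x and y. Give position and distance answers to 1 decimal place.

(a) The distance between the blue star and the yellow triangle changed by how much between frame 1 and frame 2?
-1.1

Distance in frame 1: 4.7. Distance in frame 2: 3.6.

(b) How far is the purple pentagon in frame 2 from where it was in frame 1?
2.7

The purple pentagon moved from (5.1, 9.2) to (3.4, 7.1), a distance of √(1.7² + 2.1²) ≈ 2.7.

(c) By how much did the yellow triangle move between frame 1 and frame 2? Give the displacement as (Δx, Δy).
(-0.1, -1.4)

The yellow triangle was at (6.8, 8.1) in frame 1 and (6.7, 6.7) in frame 2.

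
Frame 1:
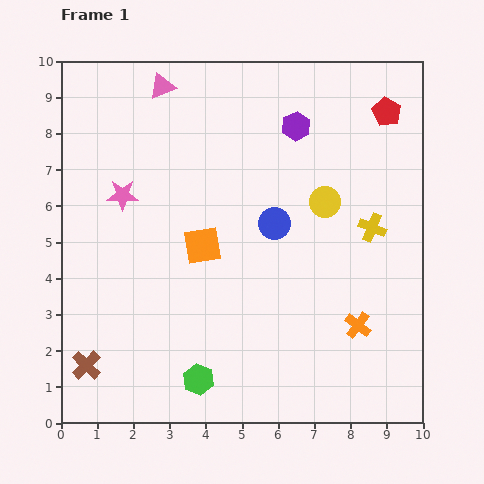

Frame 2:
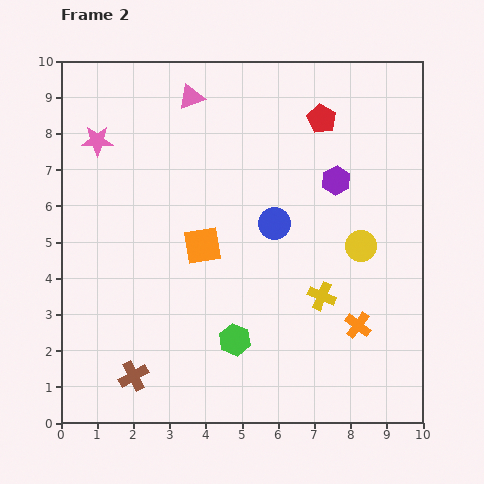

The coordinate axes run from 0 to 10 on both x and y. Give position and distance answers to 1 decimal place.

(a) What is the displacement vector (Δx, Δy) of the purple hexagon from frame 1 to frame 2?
(1.1, -1.5)

The purple hexagon was at (6.5, 8.2) in frame 1 and (7.6, 6.7) in frame 2.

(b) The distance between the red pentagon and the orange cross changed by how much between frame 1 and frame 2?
-0.2

Distance in frame 1: 6.0. Distance in frame 2: 5.8.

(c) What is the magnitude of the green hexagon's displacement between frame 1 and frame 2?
1.5

The green hexagon moved from (3.8, 1.2) to (4.8, 2.3), a distance of √(1.0² + 1.1²) ≈ 1.5.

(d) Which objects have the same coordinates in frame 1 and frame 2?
the orange cross, the orange square, the blue circle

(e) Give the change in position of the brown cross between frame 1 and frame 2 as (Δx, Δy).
(1.3, -0.3)

The brown cross was at (0.7, 1.6) in frame 1 and (2.0, 1.3) in frame 2.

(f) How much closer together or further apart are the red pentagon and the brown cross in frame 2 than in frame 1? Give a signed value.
-2.1

Distance in frame 1: 10.9. Distance in frame 2: 8.8.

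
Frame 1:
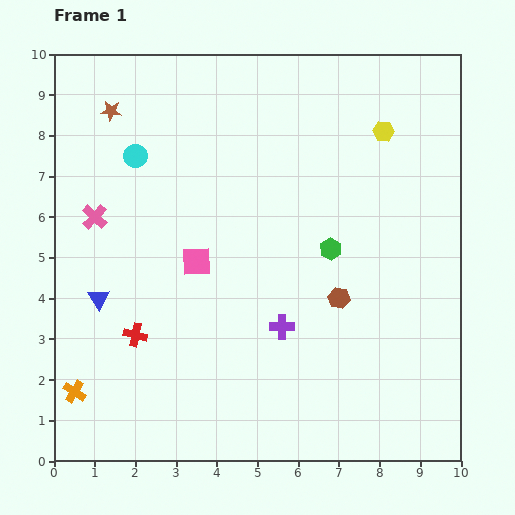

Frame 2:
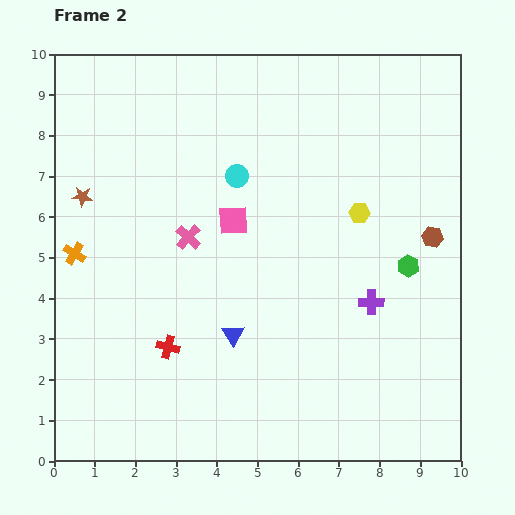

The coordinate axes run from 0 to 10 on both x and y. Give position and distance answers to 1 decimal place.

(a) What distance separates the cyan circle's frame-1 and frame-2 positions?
2.5

The cyan circle moved from (2.0, 7.5) to (4.5, 7.0), a distance of √(2.5² + 0.5²) ≈ 2.5.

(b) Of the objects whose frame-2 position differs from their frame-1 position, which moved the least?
the red cross

(moved 0.9)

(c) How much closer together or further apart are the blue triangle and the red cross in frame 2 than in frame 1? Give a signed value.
+0.3

Distance in frame 1: 1.3. Distance in frame 2: 1.6.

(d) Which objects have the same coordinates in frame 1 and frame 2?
none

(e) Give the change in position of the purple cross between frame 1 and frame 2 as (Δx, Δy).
(2.2, 0.6)

The purple cross was at (5.6, 3.3) in frame 1 and (7.8, 3.9) in frame 2.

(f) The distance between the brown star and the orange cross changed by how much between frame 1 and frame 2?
-5.6

Distance in frame 1: 7.0. Distance in frame 2: 1.4.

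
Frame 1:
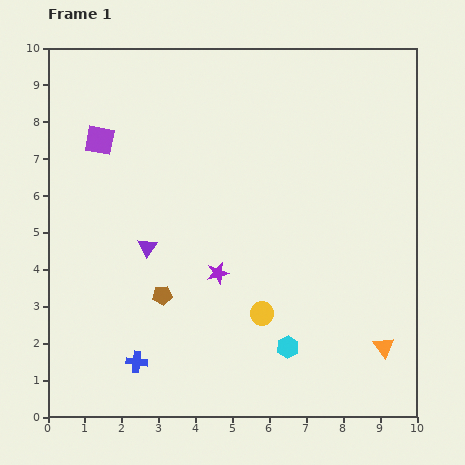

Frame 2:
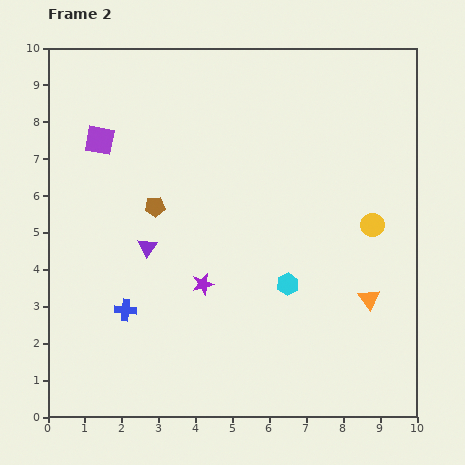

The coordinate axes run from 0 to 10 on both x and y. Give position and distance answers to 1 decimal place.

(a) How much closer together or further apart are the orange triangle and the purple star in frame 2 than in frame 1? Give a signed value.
-0.4

Distance in frame 1: 4.9. Distance in frame 2: 4.5.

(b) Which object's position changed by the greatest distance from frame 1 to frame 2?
the yellow circle

(moved 3.8; next 2.4)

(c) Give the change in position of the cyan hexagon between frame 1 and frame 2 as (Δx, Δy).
(0.0, 1.7)

The cyan hexagon was at (6.5, 1.9) in frame 1 and (6.5, 3.6) in frame 2.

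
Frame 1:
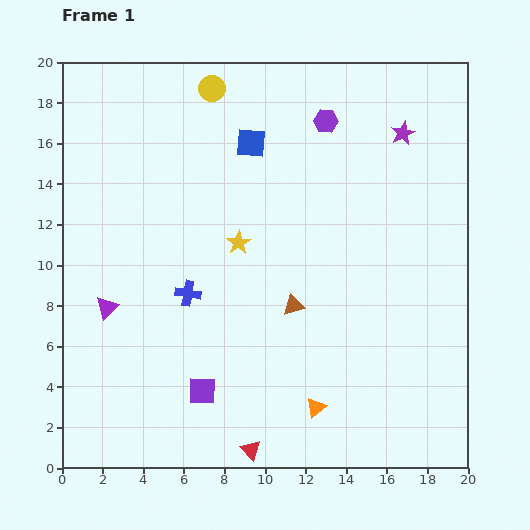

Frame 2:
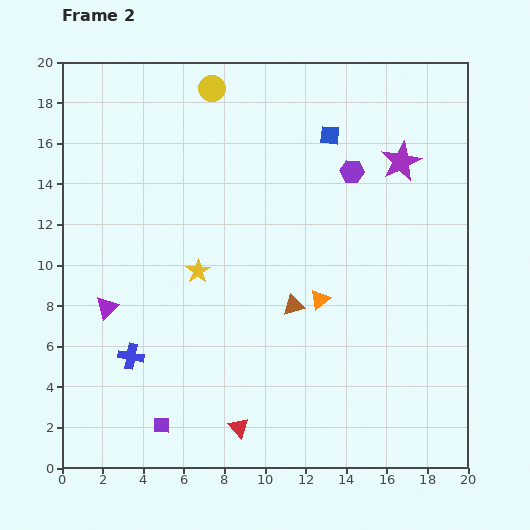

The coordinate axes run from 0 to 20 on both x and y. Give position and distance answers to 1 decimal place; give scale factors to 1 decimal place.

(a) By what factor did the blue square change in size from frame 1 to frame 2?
0.7×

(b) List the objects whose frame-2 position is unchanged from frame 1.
the yellow circle, the brown triangle, the purple triangle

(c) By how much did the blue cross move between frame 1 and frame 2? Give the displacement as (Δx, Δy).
(-2.8, -3.1)

The blue cross was at (6.2, 8.6) in frame 1 and (3.4, 5.5) in frame 2.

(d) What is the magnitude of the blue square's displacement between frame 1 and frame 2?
3.9

The blue square moved from (9.3, 16.0) to (13.2, 16.4), a distance of √(3.9² + 0.4²) ≈ 3.9.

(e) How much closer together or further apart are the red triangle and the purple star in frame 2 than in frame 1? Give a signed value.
-2.0

Distance in frame 1: 17.3. Distance in frame 2: 15.3.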